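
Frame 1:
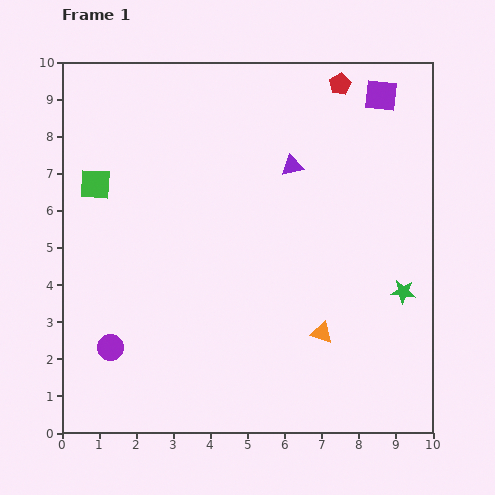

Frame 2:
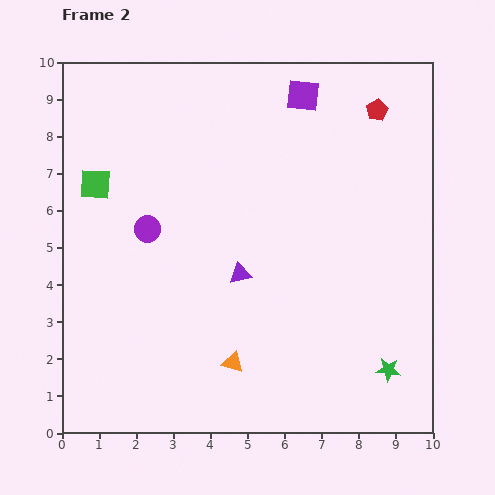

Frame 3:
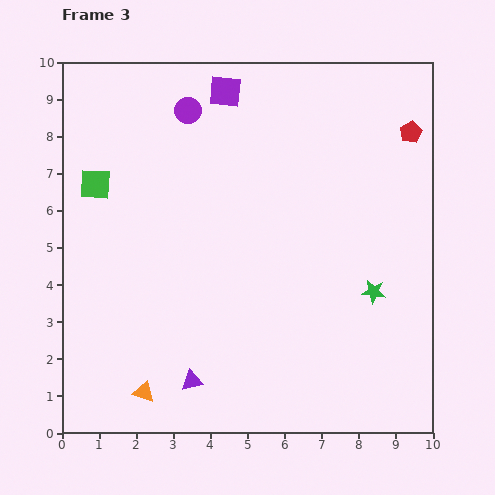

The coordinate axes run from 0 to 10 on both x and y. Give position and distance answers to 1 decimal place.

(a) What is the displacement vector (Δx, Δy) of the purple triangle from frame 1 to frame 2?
(-1.4, -2.9)

The purple triangle was at (6.2, 7.2) in frame 1 and (4.8, 4.3) in frame 2.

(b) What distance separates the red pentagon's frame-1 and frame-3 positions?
2.3

The red pentagon moved from (7.5, 9.4) to (9.4, 8.1), a distance of √(1.9² + 1.3²) ≈ 2.3.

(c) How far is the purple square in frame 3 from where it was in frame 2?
2.1

The purple square moved from (6.5, 9.1) to (4.4, 9.2), a distance of √(2.1² + 0.1²) ≈ 2.1.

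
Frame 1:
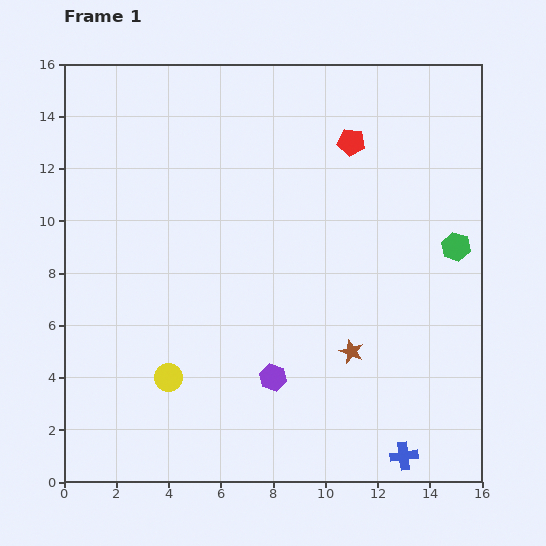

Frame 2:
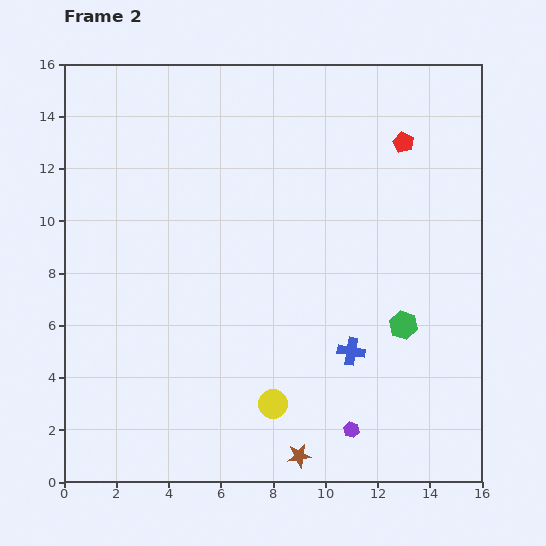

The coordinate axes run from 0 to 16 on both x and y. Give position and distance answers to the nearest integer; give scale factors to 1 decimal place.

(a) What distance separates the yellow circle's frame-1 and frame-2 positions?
4

The yellow circle moved from (4, 4) to (8, 3), a distance of √(4² + 1²) ≈ 4.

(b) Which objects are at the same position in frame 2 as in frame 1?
none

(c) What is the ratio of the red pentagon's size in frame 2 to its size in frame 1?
0.7×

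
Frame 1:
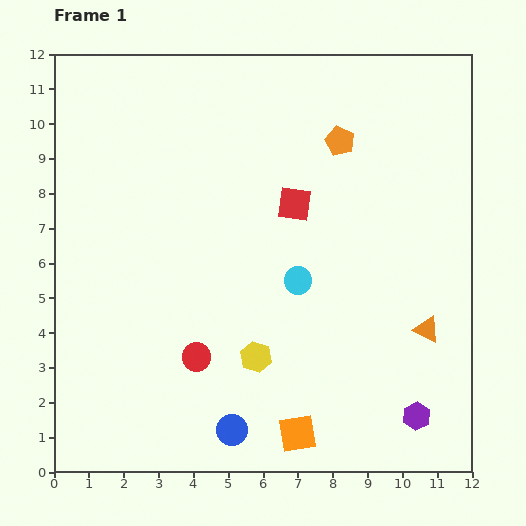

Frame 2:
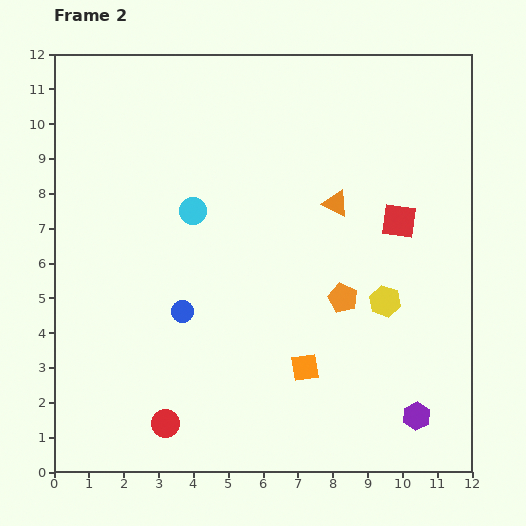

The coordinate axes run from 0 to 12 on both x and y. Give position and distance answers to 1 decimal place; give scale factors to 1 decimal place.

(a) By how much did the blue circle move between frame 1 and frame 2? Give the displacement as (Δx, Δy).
(-1.4, 3.4)

The blue circle was at (5.1, 1.2) in frame 1 and (3.7, 4.6) in frame 2.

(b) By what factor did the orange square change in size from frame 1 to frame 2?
0.7×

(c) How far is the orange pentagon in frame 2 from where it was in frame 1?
4.5

The orange pentagon moved from (8.2, 9.5) to (8.3, 5.0), a distance of √(0.1² + 4.5²) ≈ 4.5.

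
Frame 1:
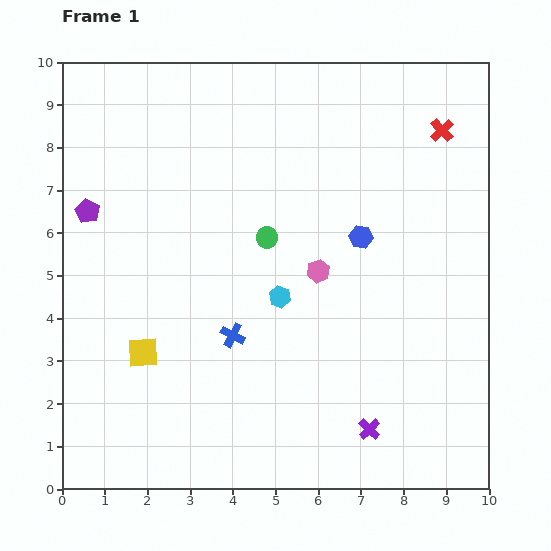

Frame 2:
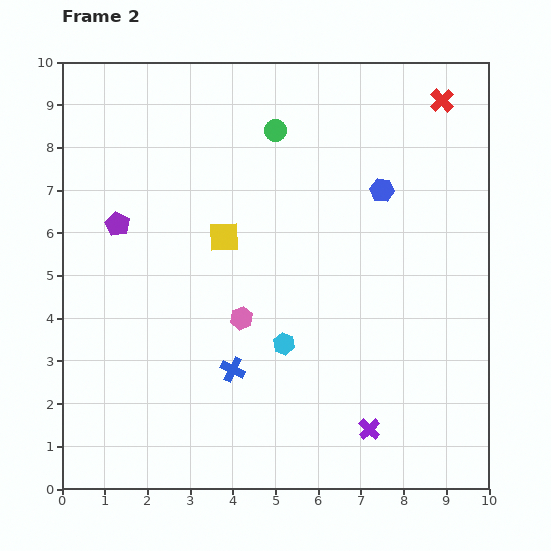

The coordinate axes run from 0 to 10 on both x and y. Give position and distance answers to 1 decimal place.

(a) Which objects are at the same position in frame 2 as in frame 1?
the purple cross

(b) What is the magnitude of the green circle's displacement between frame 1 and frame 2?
2.5

The green circle moved from (4.8, 5.9) to (5.0, 8.4), a distance of √(0.2² + 2.5²) ≈ 2.5.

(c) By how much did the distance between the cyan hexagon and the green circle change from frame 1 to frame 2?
+3.6

Distance in frame 1: 1.4. Distance in frame 2: 5.0.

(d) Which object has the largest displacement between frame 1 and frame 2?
the yellow square

(moved 3.3; next 2.5)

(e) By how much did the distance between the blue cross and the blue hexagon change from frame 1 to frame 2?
+1.7

Distance in frame 1: 3.8. Distance in frame 2: 5.5.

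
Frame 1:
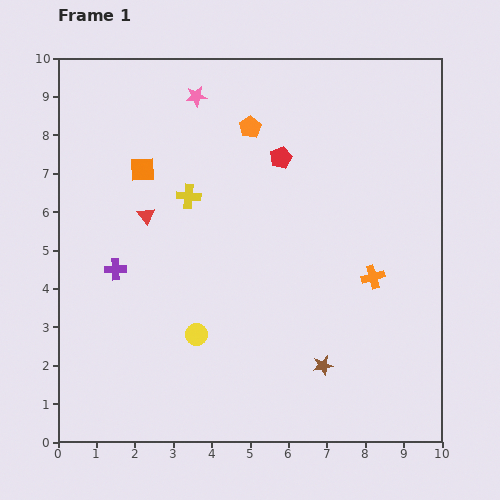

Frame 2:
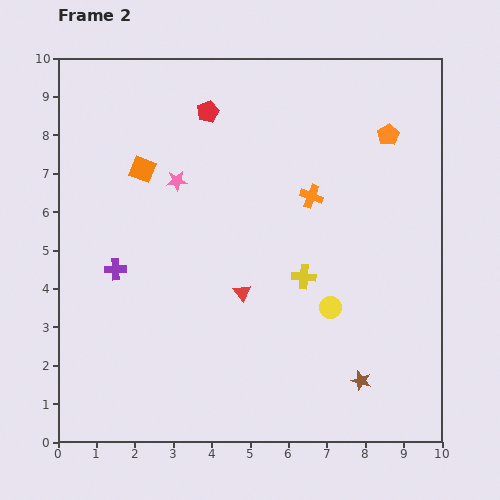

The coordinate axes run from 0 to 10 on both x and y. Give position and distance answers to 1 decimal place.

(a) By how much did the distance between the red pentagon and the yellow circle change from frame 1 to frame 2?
+0.9

Distance in frame 1: 5.1. Distance in frame 2: 6.0.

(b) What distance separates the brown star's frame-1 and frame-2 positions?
1.1

The brown star moved from (6.9, 2.0) to (7.9, 1.6), a distance of √(1.0² + 0.4²) ≈ 1.1.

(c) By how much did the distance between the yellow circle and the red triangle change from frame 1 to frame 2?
-1.1

Distance in frame 1: 3.4. Distance in frame 2: 2.3.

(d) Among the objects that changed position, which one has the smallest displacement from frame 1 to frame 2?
the brown star

(moved 1.1)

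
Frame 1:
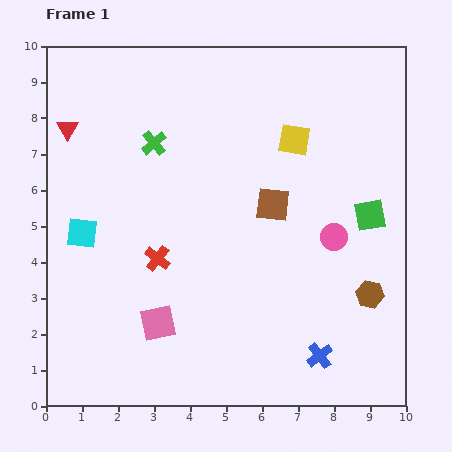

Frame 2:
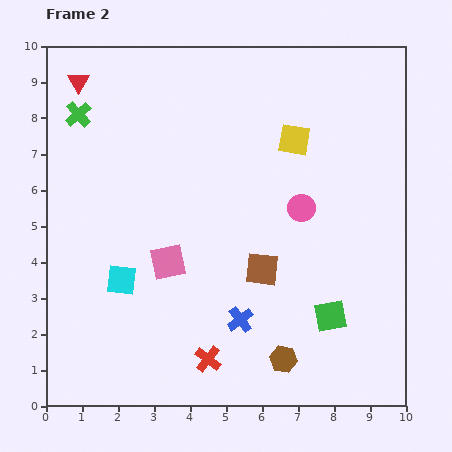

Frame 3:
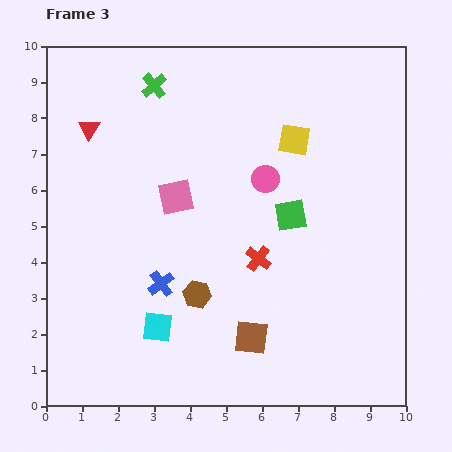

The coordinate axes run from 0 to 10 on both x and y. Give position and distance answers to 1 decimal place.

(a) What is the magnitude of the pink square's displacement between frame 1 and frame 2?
1.7

The pink square moved from (3.1, 2.3) to (3.4, 4.0), a distance of √(0.3² + 1.7²) ≈ 1.7.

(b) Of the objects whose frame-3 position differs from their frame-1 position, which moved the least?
the red triangle

(moved 0.6)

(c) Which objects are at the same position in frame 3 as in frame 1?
the yellow square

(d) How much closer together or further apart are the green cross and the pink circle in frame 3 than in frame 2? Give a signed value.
-2.7

Distance in frame 2: 6.7. Distance in frame 3: 4.0.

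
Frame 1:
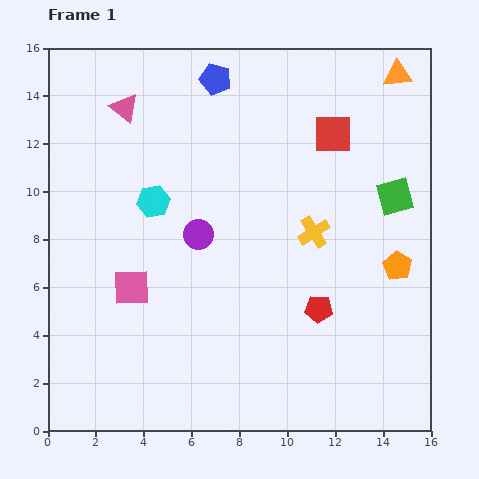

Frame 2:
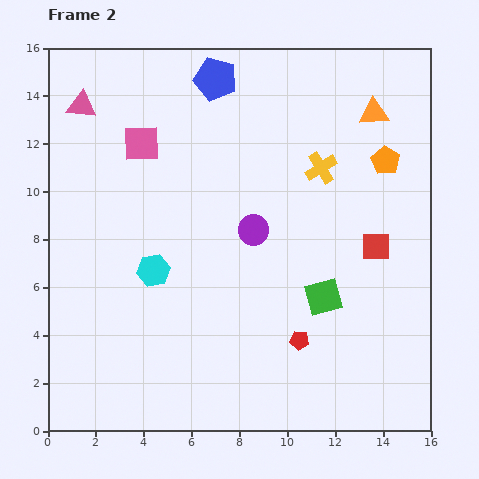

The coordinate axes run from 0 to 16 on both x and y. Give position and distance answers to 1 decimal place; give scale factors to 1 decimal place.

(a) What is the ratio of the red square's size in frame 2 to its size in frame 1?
0.7×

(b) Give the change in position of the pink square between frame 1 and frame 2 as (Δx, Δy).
(0.4, 6.0)

The pink square was at (3.5, 6.0) in frame 1 and (3.9, 12.0) in frame 2.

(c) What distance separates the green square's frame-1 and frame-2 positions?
5.2

The green square moved from (14.5, 9.8) to (11.5, 5.6), a distance of √(3.0² + 4.2²) ≈ 5.2.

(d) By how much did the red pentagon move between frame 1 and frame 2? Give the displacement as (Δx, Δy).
(-0.8, -1.3)

The red pentagon was at (11.3, 5.1) in frame 1 and (10.5, 3.8) in frame 2.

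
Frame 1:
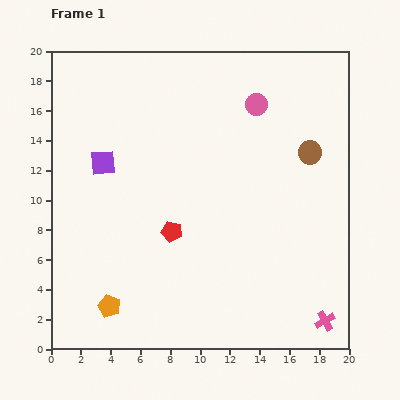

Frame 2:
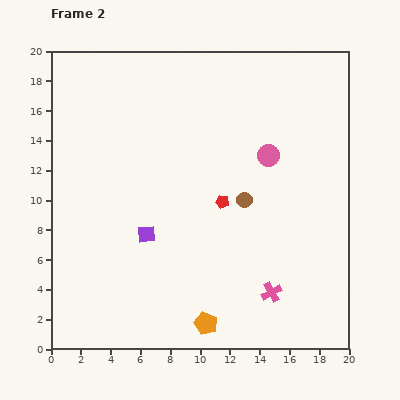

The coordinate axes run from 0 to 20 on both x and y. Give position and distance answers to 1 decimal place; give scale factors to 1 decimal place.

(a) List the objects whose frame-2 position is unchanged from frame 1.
none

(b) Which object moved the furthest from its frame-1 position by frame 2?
the orange pentagon

(moved 6.6; next 5.6)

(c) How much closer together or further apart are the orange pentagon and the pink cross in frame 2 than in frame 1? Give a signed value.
-9.6

Distance in frame 1: 14.5. Distance in frame 2: 4.9.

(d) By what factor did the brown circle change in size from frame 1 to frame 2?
0.7×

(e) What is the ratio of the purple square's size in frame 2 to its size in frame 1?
0.7×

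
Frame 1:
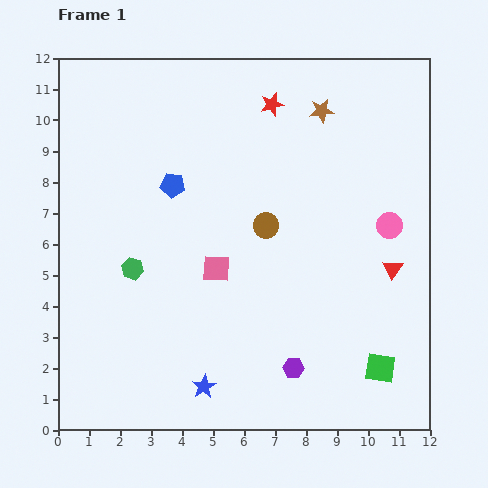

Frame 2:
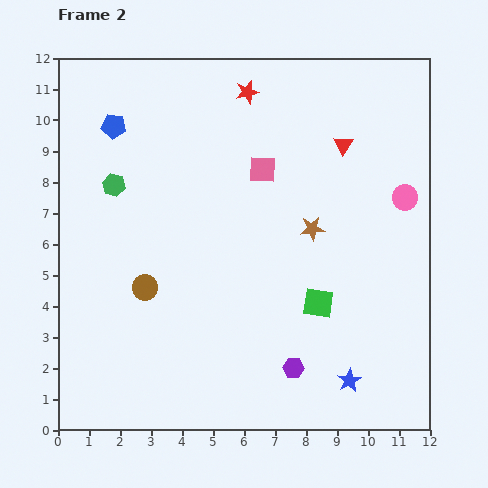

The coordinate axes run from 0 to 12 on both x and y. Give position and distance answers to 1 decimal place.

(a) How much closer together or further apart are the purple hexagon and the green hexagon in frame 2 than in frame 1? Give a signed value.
+2.2

Distance in frame 1: 6.1. Distance in frame 2: 8.3.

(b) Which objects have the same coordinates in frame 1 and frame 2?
the purple hexagon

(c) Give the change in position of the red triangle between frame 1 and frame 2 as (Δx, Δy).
(-1.6, 4.0)

The red triangle was at (10.8, 5.2) in frame 1 and (9.2, 9.2) in frame 2.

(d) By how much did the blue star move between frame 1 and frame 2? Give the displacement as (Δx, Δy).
(4.7, 0.2)

The blue star was at (4.7, 1.4) in frame 1 and (9.4, 1.6) in frame 2.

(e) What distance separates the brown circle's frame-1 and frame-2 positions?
4.4

The brown circle moved from (6.7, 6.6) to (2.8, 4.6), a distance of √(3.9² + 2.0²) ≈ 4.4.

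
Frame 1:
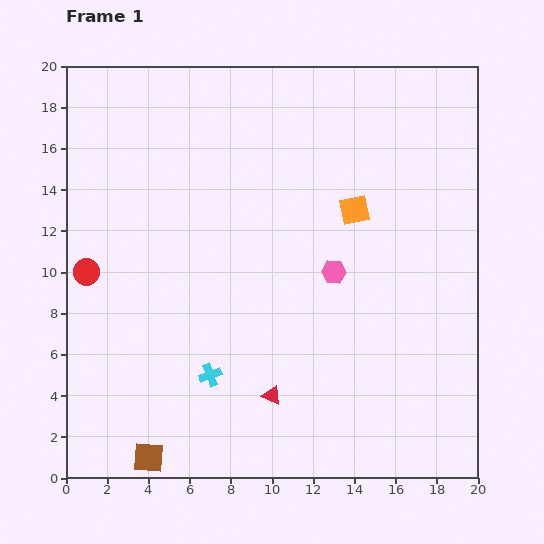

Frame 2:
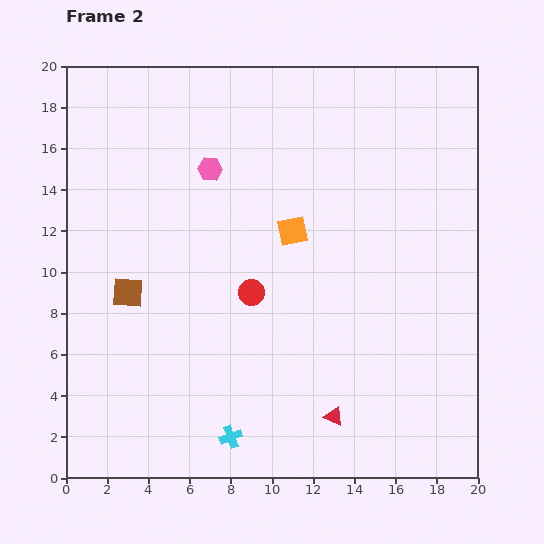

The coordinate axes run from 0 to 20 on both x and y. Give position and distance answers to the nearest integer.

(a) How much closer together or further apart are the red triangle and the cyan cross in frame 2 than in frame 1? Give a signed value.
+2

Distance in frame 1: 3. Distance in frame 2: 5.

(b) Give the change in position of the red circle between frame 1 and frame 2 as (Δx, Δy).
(8, -1)

The red circle was at (1, 10) in frame 1 and (9, 9) in frame 2.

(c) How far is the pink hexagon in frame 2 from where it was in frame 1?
8

The pink hexagon moved from (13, 10) to (7, 15), a distance of √(6² + 5²) ≈ 8.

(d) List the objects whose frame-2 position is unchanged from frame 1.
none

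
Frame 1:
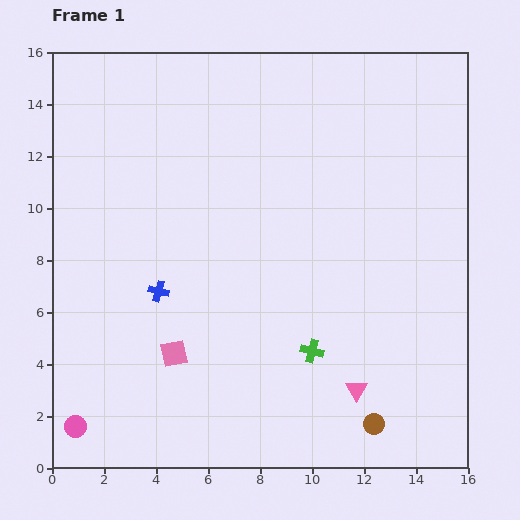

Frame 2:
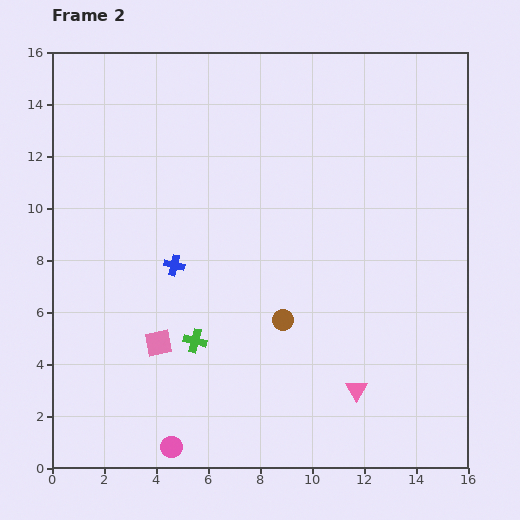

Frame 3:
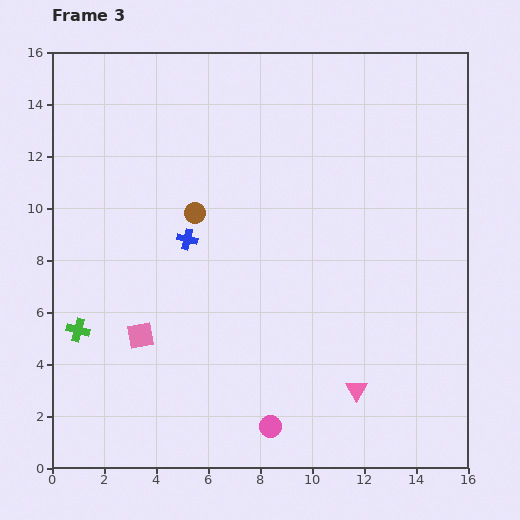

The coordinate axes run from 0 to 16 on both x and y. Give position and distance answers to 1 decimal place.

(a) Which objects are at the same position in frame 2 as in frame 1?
the pink triangle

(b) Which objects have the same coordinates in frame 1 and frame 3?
the pink triangle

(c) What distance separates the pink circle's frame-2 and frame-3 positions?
3.9

The pink circle moved from (4.6, 0.8) to (8.4, 1.6), a distance of √(3.8² + 0.8²) ≈ 3.9.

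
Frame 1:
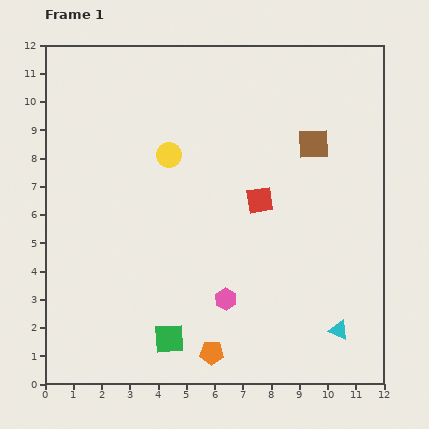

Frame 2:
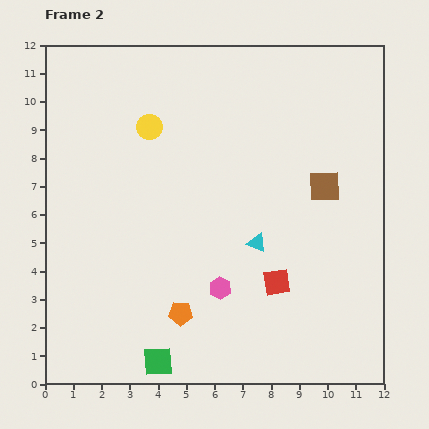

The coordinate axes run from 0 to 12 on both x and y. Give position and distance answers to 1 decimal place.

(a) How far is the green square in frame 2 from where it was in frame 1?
0.9

The green square moved from (4.4, 1.6) to (4.0, 0.8), a distance of √(0.4² + 0.8²) ≈ 0.9.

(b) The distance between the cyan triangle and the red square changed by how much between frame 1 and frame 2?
-3.8

Distance in frame 1: 5.4. Distance in frame 2: 1.6.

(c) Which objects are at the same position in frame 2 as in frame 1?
none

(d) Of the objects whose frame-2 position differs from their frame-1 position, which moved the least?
the pink hexagon

(moved 0.4)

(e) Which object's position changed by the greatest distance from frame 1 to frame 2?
the cyan triangle

(moved 4.2; next 3.0)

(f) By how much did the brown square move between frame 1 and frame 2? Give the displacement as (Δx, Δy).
(0.4, -1.5)

The brown square was at (9.5, 8.5) in frame 1 and (9.9, 7.0) in frame 2.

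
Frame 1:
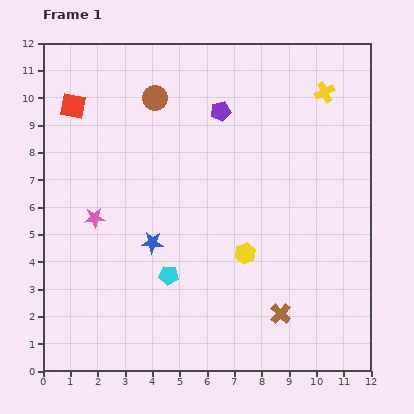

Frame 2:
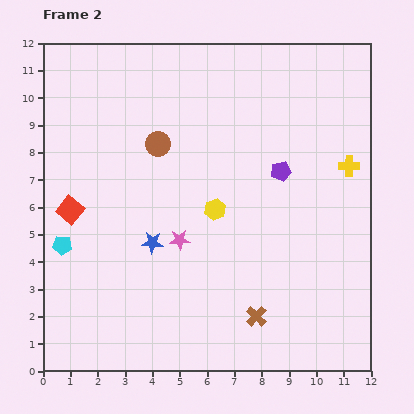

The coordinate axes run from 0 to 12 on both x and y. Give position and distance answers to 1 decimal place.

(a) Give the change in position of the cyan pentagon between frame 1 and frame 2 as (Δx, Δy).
(-3.9, 1.1)

The cyan pentagon was at (4.6, 3.5) in frame 1 and (0.7, 4.6) in frame 2.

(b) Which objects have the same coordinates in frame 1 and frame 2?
the blue star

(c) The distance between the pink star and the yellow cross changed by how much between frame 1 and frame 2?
-2.8

Distance in frame 1: 9.6. Distance in frame 2: 6.8.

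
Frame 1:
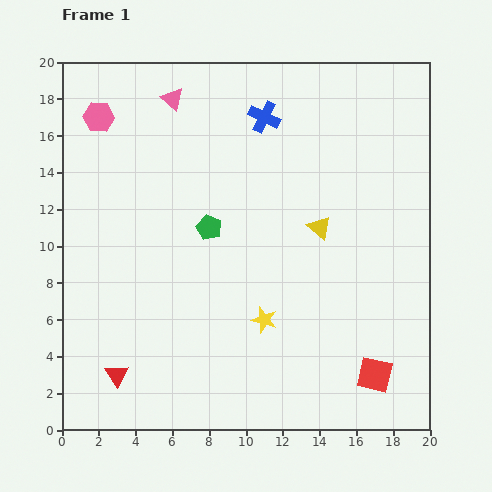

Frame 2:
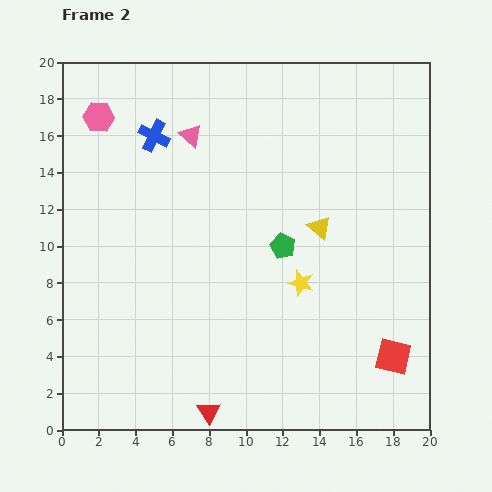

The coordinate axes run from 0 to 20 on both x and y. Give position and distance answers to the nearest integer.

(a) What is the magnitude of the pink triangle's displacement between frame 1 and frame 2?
2

The pink triangle moved from (6, 18) to (7, 16), a distance of √(1² + 2²) ≈ 2.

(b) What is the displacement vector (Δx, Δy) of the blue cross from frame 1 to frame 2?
(-6, -1)

The blue cross was at (11, 17) in frame 1 and (5, 16) in frame 2.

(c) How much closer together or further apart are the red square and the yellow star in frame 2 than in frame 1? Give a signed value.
-1

Distance in frame 1: 7. Distance in frame 2: 6.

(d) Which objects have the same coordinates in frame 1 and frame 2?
the yellow triangle, the pink hexagon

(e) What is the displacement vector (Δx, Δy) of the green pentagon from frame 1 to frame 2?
(4, -1)

The green pentagon was at (8, 11) in frame 1 and (12, 10) in frame 2.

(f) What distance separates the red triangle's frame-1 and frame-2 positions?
5

The red triangle moved from (3, 3) to (8, 1), a distance of √(5² + 2²) ≈ 5.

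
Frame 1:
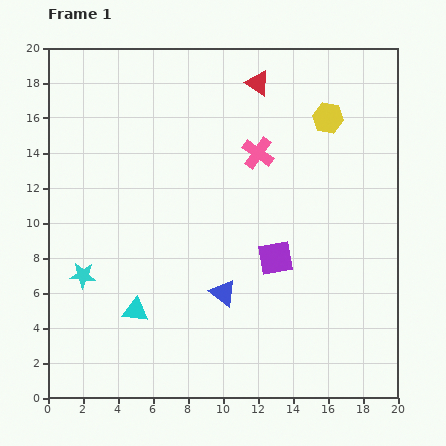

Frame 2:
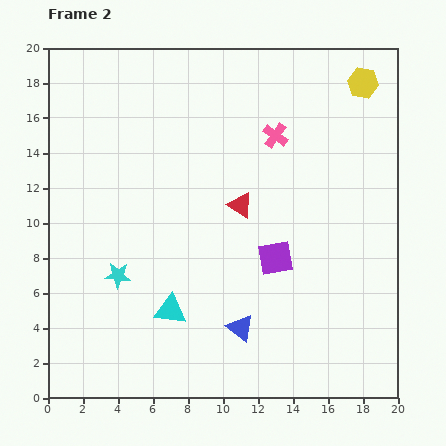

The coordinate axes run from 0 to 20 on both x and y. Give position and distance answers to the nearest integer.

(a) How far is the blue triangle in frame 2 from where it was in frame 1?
2

The blue triangle moved from (10, 6) to (11, 4), a distance of √(1² + 2²) ≈ 2.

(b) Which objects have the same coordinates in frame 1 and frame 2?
the purple square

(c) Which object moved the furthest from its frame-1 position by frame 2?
the red triangle

(moved 7; next 3)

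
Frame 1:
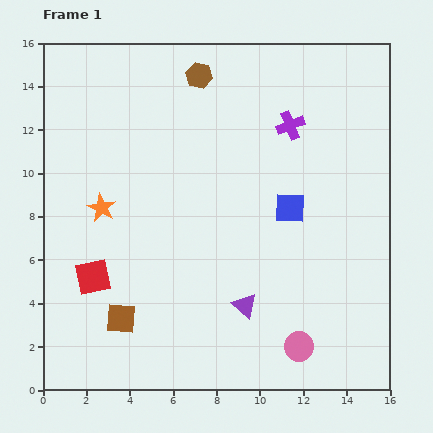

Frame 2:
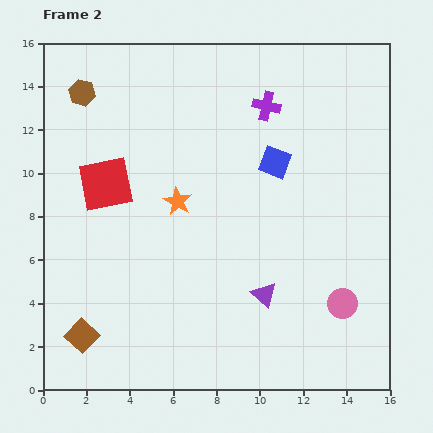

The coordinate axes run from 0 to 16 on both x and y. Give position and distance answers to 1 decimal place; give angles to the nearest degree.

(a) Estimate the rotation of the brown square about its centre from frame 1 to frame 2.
39° clockwise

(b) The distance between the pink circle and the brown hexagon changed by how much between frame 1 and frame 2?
+2.1

Distance in frame 1: 13.3. Distance in frame 2: 15.4.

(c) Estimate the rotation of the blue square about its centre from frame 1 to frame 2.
19° clockwise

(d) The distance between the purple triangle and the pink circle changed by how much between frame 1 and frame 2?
+0.5

Distance in frame 1: 3.1. Distance in frame 2: 3.6.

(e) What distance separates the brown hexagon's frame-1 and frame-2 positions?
5.5

The brown hexagon moved from (7.2, 14.5) to (1.8, 13.7), a distance of √(5.4² + 0.8²) ≈ 5.5.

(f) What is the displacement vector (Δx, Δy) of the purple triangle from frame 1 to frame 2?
(0.9, 0.5)

The purple triangle was at (9.3, 3.9) in frame 1 and (10.2, 4.4) in frame 2.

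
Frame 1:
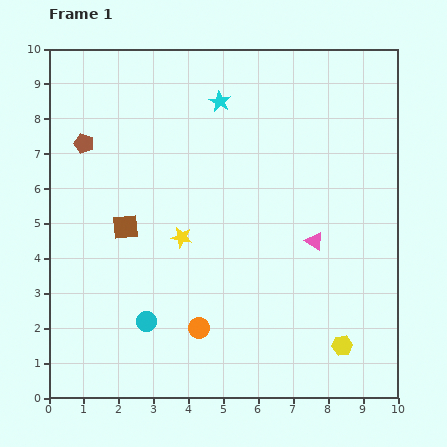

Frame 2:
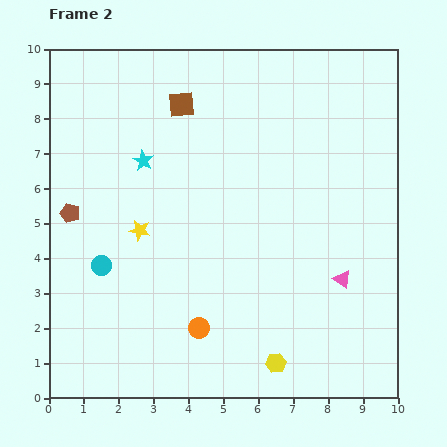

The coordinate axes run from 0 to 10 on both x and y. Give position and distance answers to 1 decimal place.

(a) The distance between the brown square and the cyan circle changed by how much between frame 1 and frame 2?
+2.3

Distance in frame 1: 2.8. Distance in frame 2: 5.1.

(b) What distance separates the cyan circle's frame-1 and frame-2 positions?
2.1

The cyan circle moved from (2.8, 2.2) to (1.5, 3.8), a distance of √(1.3² + 1.6²) ≈ 2.1.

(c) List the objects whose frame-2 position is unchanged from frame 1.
the orange circle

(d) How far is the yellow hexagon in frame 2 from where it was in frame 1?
2.0

The yellow hexagon moved from (8.4, 1.5) to (6.5, 1.0), a distance of √(1.9² + 0.5²) ≈ 2.0.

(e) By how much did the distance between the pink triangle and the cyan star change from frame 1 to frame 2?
+1.8

Distance in frame 1: 4.8. Distance in frame 2: 6.6.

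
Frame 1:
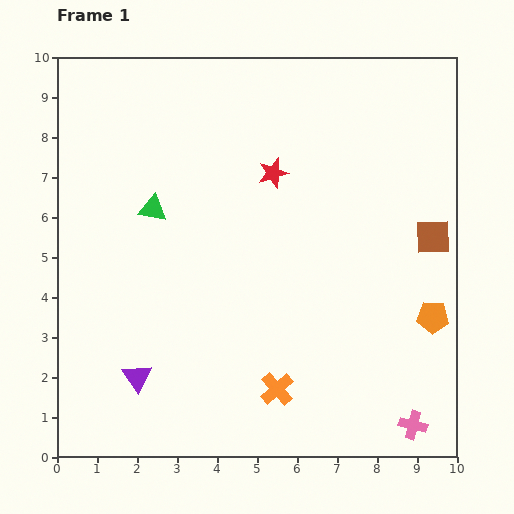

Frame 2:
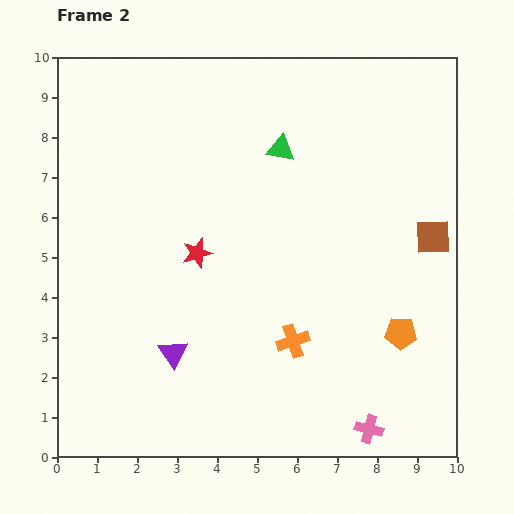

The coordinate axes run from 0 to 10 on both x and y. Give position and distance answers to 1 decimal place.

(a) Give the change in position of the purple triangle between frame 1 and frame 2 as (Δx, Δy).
(0.9, 0.6)

The purple triangle was at (2.0, 2.0) in frame 1 and (2.9, 2.6) in frame 2.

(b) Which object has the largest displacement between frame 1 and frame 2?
the green triangle

(moved 3.5; next 2.8)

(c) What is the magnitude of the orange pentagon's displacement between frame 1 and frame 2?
0.9

The orange pentagon moved from (9.4, 3.5) to (8.6, 3.1), a distance of √(0.8² + 0.4²) ≈ 0.9.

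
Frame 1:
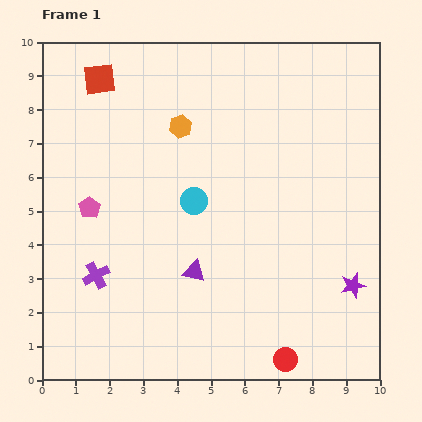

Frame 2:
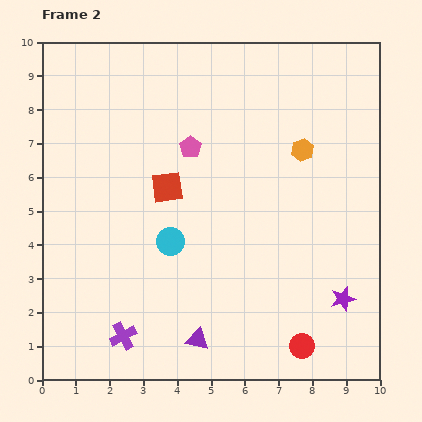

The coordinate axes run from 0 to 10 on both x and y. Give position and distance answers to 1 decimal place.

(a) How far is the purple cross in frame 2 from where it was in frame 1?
2.0

The purple cross moved from (1.6, 3.1) to (2.4, 1.3), a distance of √(0.8² + 1.8²) ≈ 2.0.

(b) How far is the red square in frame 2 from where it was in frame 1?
3.8

The red square moved from (1.7, 8.9) to (3.7, 5.7), a distance of √(2.0² + 3.2²) ≈ 3.8.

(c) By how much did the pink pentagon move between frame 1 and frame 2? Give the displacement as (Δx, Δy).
(3.0, 1.8)

The pink pentagon was at (1.4, 5.1) in frame 1 and (4.4, 6.9) in frame 2.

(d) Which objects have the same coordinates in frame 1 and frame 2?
none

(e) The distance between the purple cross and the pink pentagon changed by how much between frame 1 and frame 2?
+3.9

Distance in frame 1: 2.0. Distance in frame 2: 5.9.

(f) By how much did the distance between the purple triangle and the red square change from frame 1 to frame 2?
-1.8

Distance in frame 1: 6.4. Distance in frame 2: 4.6.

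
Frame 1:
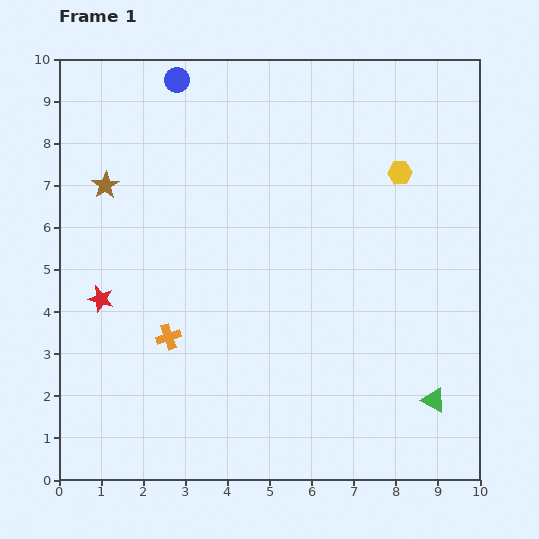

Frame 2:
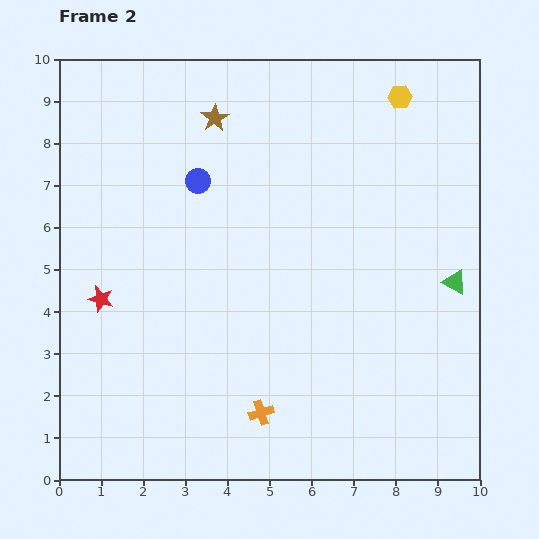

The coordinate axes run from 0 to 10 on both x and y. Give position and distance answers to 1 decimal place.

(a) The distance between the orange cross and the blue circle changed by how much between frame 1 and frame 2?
-0.4

Distance in frame 1: 6.1. Distance in frame 2: 5.7.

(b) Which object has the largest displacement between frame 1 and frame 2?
the brown star

(moved 3.1; next 2.8)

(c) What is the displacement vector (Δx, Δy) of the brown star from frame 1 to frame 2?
(2.6, 1.6)

The brown star was at (1.1, 7.0) in frame 1 and (3.7, 8.6) in frame 2.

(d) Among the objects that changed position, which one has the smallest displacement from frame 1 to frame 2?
the yellow hexagon

(moved 1.8)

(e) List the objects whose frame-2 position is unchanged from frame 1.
the red star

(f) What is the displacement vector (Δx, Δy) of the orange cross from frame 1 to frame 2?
(2.2, -1.8)

The orange cross was at (2.6, 3.4) in frame 1 and (4.8, 1.6) in frame 2.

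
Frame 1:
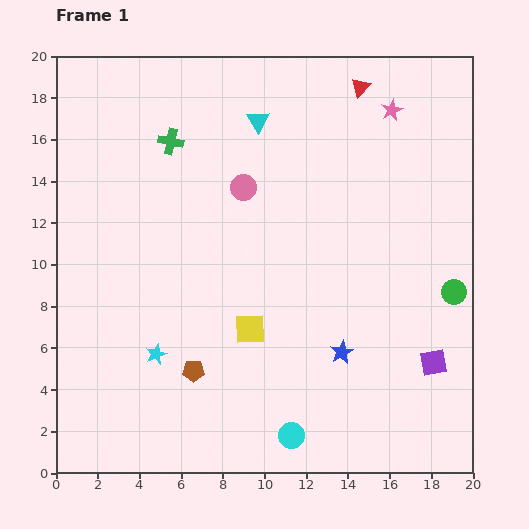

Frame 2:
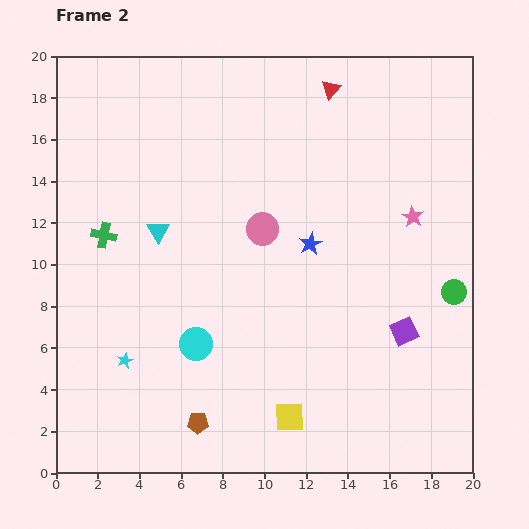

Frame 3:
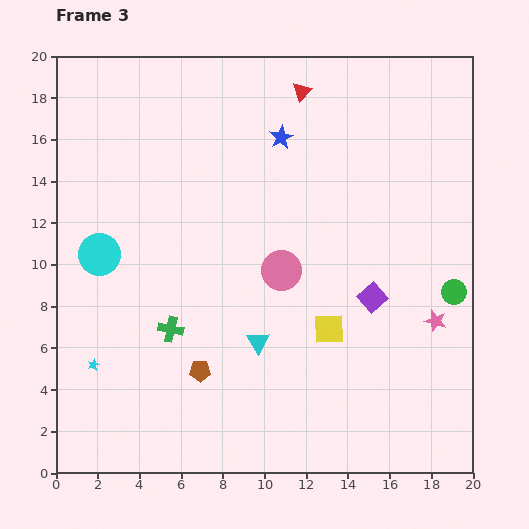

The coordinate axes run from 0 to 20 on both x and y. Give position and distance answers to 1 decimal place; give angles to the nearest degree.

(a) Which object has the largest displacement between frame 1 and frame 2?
the cyan triangle

(moved 7.2; next 6.4)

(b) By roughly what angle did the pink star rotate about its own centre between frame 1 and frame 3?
30° counter-clockwise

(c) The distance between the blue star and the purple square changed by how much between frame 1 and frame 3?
+4.5

Distance in frame 1: 4.4. Distance in frame 3: 8.9.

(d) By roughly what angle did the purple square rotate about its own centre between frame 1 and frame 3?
31° counter-clockwise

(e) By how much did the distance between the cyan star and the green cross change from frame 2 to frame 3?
-2.0

Distance in frame 2: 6.1. Distance in frame 3: 4.1.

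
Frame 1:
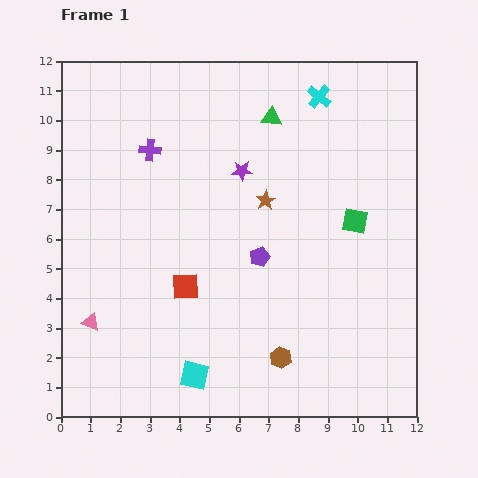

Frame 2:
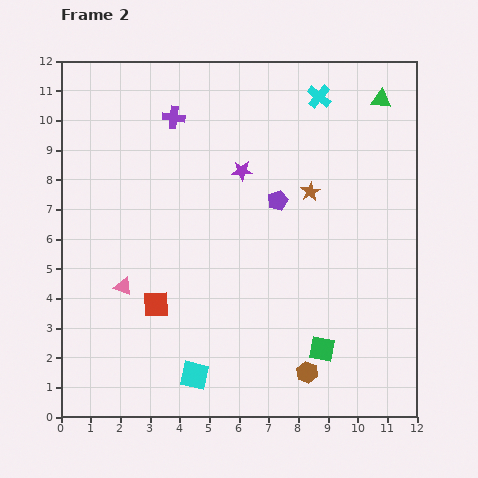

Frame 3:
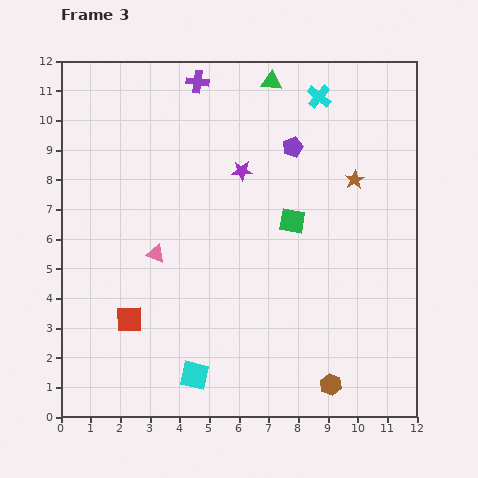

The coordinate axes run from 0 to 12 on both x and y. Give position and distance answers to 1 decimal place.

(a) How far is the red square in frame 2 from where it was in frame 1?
1.2

The red square moved from (4.2, 4.4) to (3.2, 3.8), a distance of √(1.0² + 0.6²) ≈ 1.2.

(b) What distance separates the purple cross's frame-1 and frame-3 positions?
2.8

The purple cross moved from (3.0, 9.0) to (4.6, 11.3), a distance of √(1.6² + 2.3²) ≈ 2.8.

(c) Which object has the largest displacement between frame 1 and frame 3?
the purple pentagon

(moved 3.9; next 3.2)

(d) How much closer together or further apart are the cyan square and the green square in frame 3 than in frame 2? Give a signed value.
+1.8

Distance in frame 2: 4.4. Distance in frame 3: 6.2.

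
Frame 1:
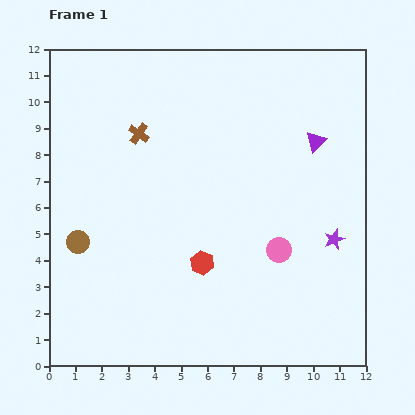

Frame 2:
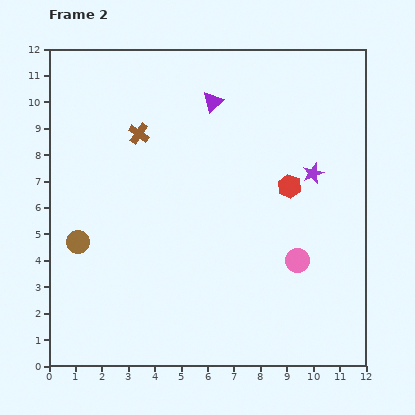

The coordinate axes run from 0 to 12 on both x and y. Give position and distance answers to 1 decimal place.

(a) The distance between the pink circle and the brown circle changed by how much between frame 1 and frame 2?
+0.7

Distance in frame 1: 7.6. Distance in frame 2: 8.3.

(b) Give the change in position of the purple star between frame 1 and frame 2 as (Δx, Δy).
(-0.8, 2.5)

The purple star was at (10.8, 4.8) in frame 1 and (10.0, 7.3) in frame 2.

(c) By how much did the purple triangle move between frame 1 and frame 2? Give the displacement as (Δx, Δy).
(-3.9, 1.5)

The purple triangle was at (10.1, 8.5) in frame 1 and (6.2, 10.0) in frame 2.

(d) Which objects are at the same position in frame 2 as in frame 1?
the brown circle, the brown cross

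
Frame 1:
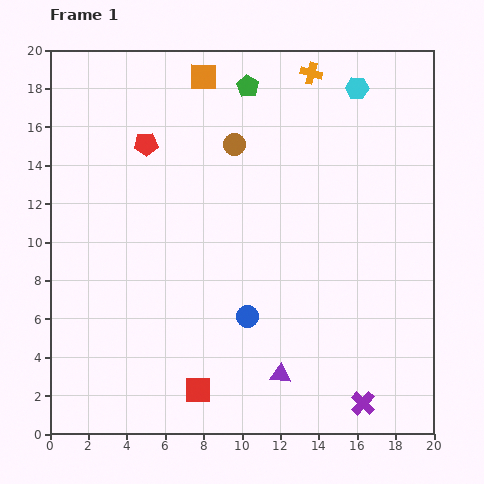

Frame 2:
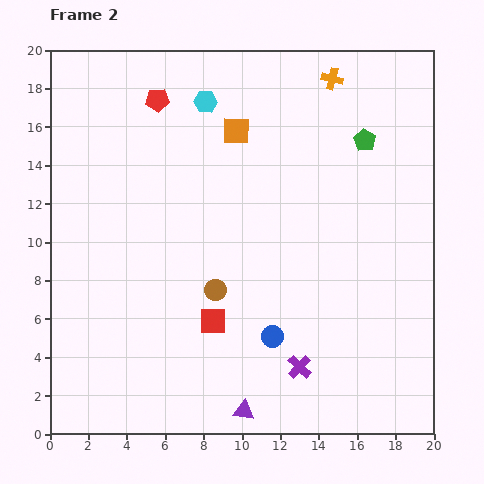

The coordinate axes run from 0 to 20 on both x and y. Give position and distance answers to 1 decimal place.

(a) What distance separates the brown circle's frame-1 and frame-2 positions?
7.7

The brown circle moved from (9.6, 15.1) to (8.6, 7.5), a distance of √(1.0² + 7.6²) ≈ 7.7.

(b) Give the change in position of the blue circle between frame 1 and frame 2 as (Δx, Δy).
(1.3, -1.0)

The blue circle was at (10.3, 6.1) in frame 1 and (11.6, 5.1) in frame 2.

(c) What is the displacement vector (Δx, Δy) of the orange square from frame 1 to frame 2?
(1.7, -2.8)

The orange square was at (8.0, 18.6) in frame 1 and (9.7, 15.8) in frame 2.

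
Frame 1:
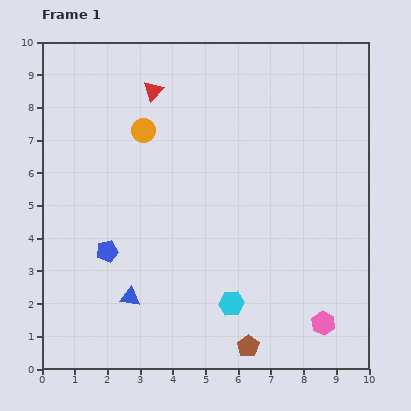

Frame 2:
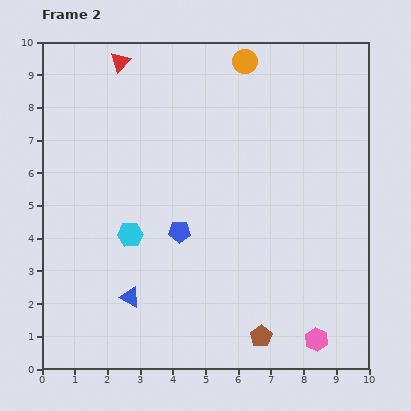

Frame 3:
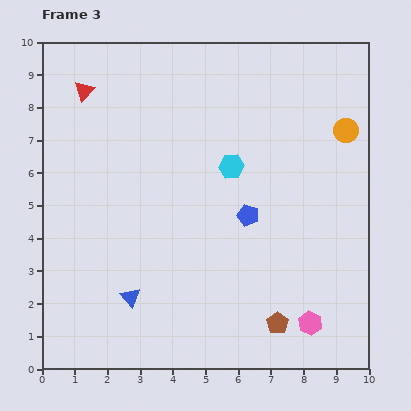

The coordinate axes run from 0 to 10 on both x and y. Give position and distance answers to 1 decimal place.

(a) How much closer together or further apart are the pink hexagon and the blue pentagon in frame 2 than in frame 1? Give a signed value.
-1.7

Distance in frame 1: 7.0. Distance in frame 2: 5.3.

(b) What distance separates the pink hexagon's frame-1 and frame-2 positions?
0.5

The pink hexagon moved from (8.6, 1.4) to (8.4, 0.9), a distance of √(0.2² + 0.5²) ≈ 0.5.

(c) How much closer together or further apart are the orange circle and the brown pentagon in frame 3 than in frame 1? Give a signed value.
-1.0

Distance in frame 1: 7.3. Distance in frame 3: 6.3.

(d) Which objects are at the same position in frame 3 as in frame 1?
the blue triangle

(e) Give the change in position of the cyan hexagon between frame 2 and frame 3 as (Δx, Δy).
(3.1, 2.1)

The cyan hexagon was at (2.7, 4.1) in frame 2 and (5.8, 6.2) in frame 3.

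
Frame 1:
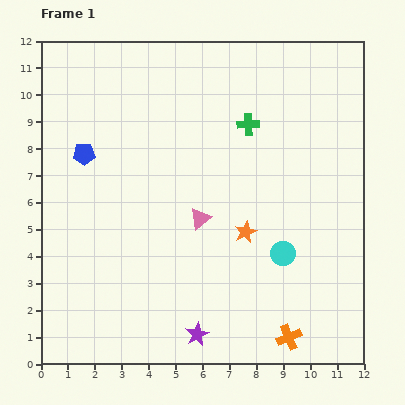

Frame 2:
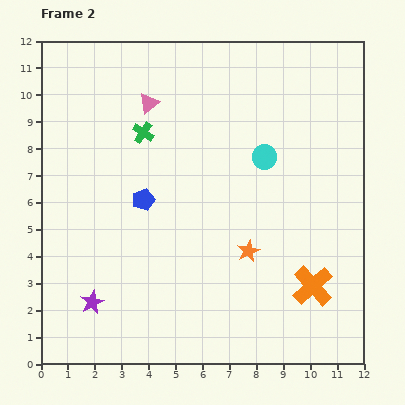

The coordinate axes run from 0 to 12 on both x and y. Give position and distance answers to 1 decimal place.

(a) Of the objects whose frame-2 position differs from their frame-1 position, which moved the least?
the orange star

(moved 0.7)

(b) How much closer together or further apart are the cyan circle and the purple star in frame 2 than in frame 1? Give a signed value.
+4.0

Distance in frame 1: 4.4. Distance in frame 2: 8.4.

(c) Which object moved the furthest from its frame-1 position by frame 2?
the pink triangle

(moved 4.7; next 4.1)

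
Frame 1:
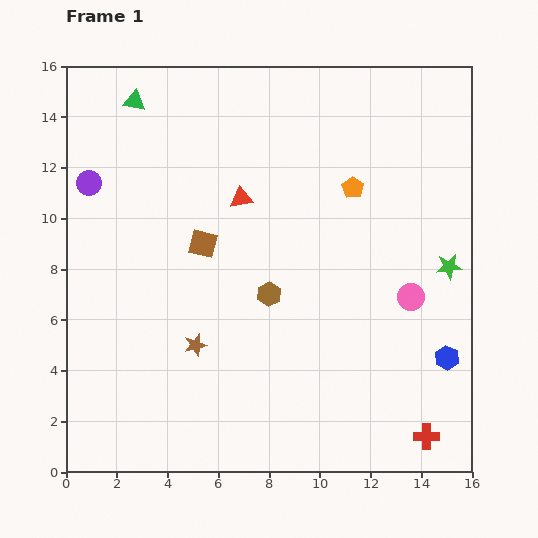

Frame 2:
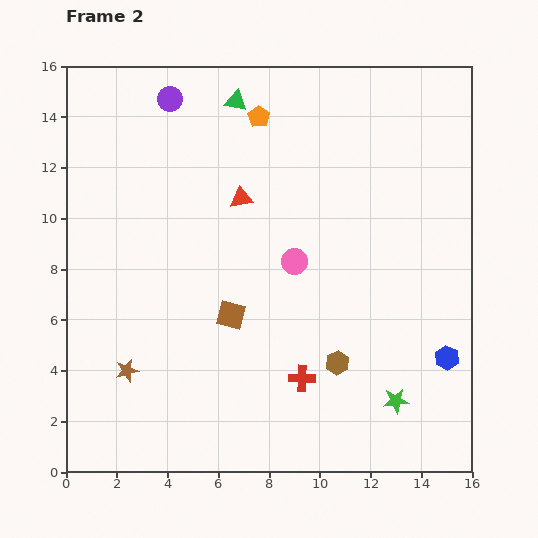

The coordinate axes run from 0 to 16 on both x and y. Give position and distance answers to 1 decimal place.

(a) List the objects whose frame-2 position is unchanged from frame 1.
the blue hexagon, the red triangle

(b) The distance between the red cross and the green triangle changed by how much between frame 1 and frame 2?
-6.3

Distance in frame 1: 17.5. Distance in frame 2: 11.2.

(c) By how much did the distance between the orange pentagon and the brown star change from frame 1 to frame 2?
+2.5

Distance in frame 1: 8.8. Distance in frame 2: 11.3.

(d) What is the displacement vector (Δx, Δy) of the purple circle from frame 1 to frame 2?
(3.2, 3.3)

The purple circle was at (0.9, 11.4) in frame 1 and (4.1, 14.7) in frame 2.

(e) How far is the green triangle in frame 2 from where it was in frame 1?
4.0

The green triangle moved from (2.7, 14.6) to (6.7, 14.6), a distance of √(4.0² + 0.0²) ≈ 4.0.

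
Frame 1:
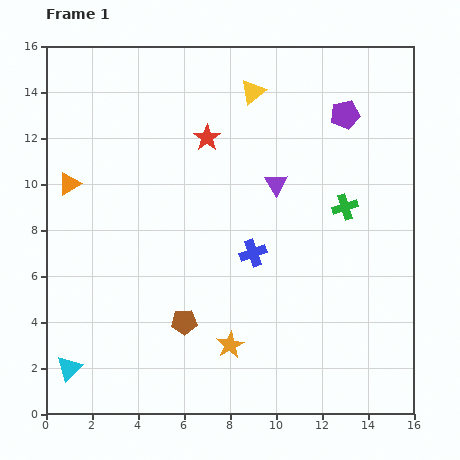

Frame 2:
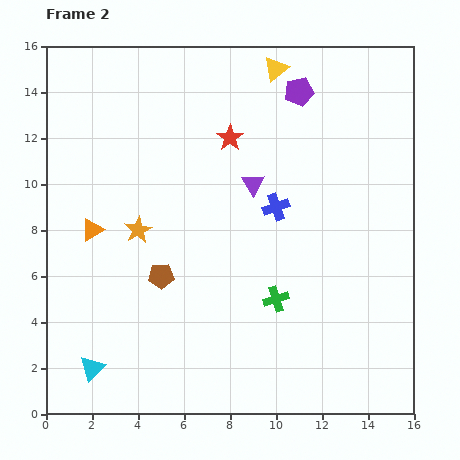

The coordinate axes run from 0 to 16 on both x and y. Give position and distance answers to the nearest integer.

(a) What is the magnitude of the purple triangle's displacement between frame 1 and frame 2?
1

The purple triangle moved from (10, 10) to (9, 10), a distance of √(1² + 0²) ≈ 1.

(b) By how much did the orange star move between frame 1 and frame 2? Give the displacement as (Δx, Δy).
(-4, 5)

The orange star was at (8, 3) in frame 1 and (4, 8) in frame 2.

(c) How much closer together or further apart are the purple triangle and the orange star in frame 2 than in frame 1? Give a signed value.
-2

Distance in frame 1: 7. Distance in frame 2: 5.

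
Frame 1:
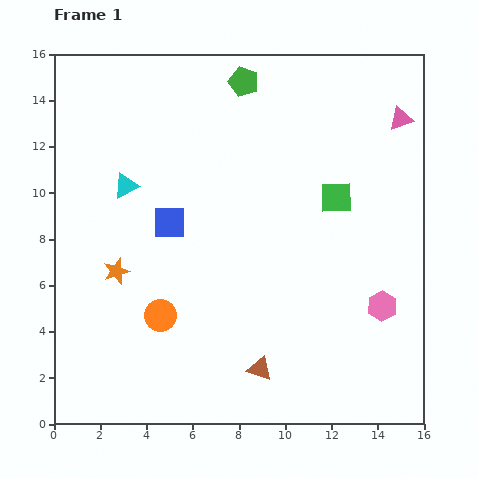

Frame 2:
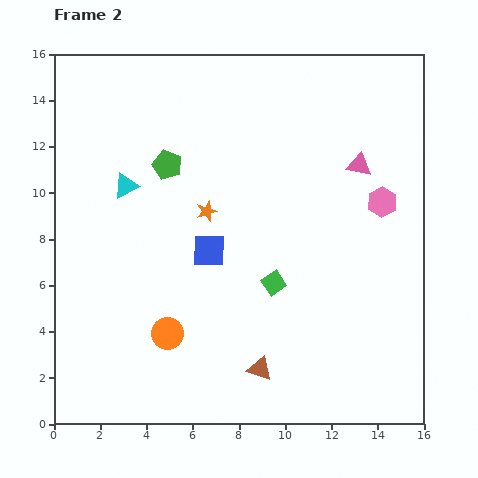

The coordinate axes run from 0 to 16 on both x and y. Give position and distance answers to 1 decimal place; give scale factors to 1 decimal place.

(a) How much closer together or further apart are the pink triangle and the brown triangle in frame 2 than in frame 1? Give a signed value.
-2.6

Distance in frame 1: 12.4. Distance in frame 2: 9.8.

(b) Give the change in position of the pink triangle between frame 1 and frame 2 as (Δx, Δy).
(-1.8, -2.0)

The pink triangle was at (15.0, 13.2) in frame 1 and (13.2, 11.2) in frame 2.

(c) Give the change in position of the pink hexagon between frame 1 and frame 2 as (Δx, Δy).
(0.0, 4.5)

The pink hexagon was at (14.2, 5.1) in frame 1 and (14.2, 9.6) in frame 2.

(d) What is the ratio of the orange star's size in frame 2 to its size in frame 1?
0.8×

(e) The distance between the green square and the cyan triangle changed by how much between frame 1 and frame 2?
-1.4

Distance in frame 1: 9.1. Distance in frame 2: 7.7.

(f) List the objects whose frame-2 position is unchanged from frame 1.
the cyan triangle, the brown triangle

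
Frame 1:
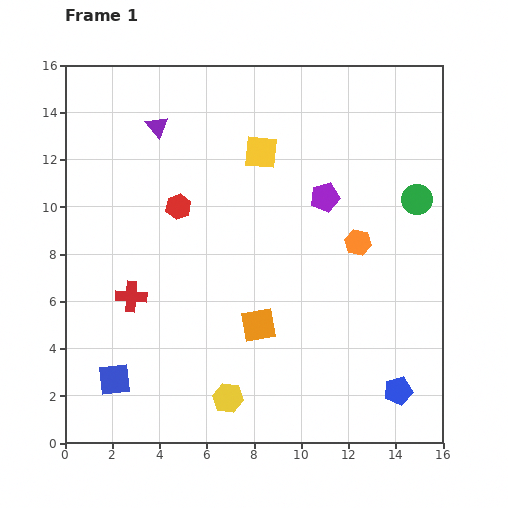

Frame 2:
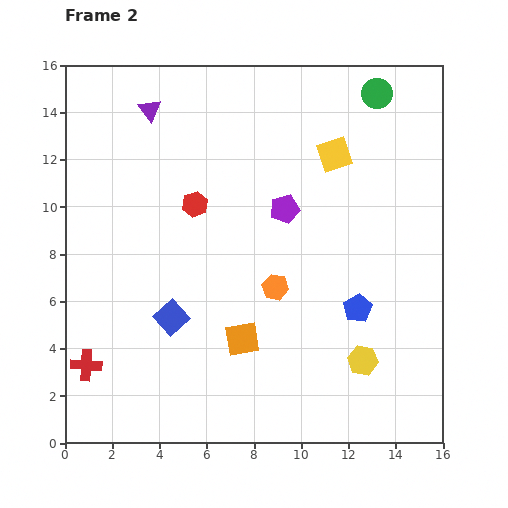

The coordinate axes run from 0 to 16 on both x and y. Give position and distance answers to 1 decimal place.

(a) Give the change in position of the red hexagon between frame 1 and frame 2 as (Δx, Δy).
(0.7, 0.1)

The red hexagon was at (4.8, 10.0) in frame 1 and (5.5, 10.1) in frame 2.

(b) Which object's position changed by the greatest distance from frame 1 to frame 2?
the yellow hexagon

(moved 5.9; next 4.8)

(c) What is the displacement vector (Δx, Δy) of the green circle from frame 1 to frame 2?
(-1.7, 4.5)

The green circle was at (14.9, 10.3) in frame 1 and (13.2, 14.8) in frame 2.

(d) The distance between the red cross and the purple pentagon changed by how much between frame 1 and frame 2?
+1.5

Distance in frame 1: 9.2. Distance in frame 2: 10.7.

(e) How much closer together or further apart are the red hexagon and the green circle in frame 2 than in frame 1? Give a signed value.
-1.1

Distance in frame 1: 10.1. Distance in frame 2: 9.0.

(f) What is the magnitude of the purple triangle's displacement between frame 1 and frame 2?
0.8

The purple triangle moved from (3.9, 13.4) to (3.6, 14.1), a distance of √(0.3² + 0.7²) ≈ 0.8.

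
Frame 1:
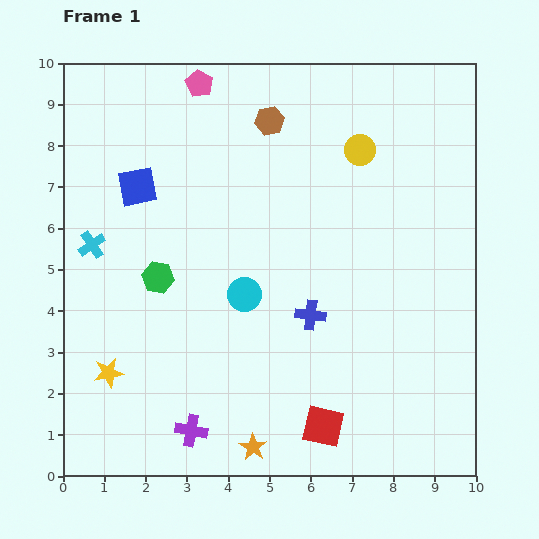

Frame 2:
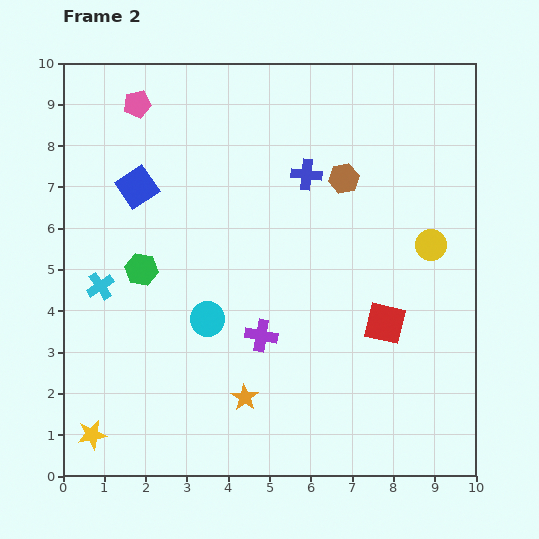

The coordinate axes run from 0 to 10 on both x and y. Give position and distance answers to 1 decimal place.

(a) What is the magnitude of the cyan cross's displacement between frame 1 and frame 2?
1.0

The cyan cross moved from (0.7, 5.6) to (0.9, 4.6), a distance of √(0.2² + 1.0²) ≈ 1.0.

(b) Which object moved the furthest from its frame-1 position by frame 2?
the blue cross

(moved 3.4; next 2.9)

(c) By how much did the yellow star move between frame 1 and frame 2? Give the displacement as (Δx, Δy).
(-0.4, -1.5)

The yellow star was at (1.1, 2.5) in frame 1 and (0.7, 1.0) in frame 2.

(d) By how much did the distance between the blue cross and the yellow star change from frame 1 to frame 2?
+3.1

Distance in frame 1: 5.1. Distance in frame 2: 8.2.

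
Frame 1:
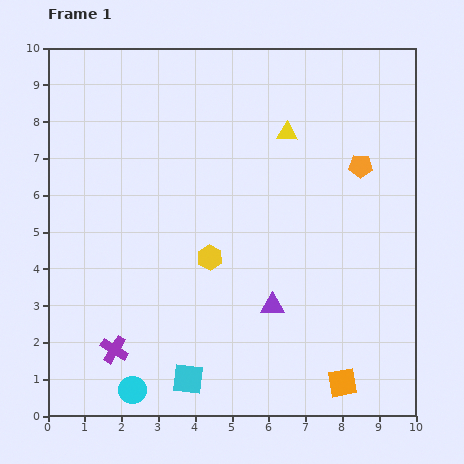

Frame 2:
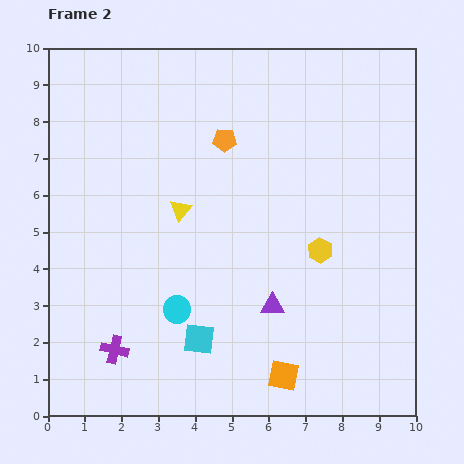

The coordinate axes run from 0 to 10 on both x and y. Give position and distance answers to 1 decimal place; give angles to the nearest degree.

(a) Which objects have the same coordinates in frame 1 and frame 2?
the purple cross, the purple triangle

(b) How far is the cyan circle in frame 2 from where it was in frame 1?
2.5

The cyan circle moved from (2.3, 0.7) to (3.5, 2.9), a distance of √(1.2² + 2.2²) ≈ 2.5.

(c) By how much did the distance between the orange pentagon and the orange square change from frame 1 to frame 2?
+0.7

Distance in frame 1: 5.9. Distance in frame 2: 6.6.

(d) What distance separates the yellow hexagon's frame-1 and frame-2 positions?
3.0

The yellow hexagon moved from (4.4, 4.3) to (7.4, 4.5), a distance of √(3.0² + 0.2²) ≈ 3.0.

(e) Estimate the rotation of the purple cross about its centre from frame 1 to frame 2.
18° counter-clockwise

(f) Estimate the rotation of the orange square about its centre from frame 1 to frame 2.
22° clockwise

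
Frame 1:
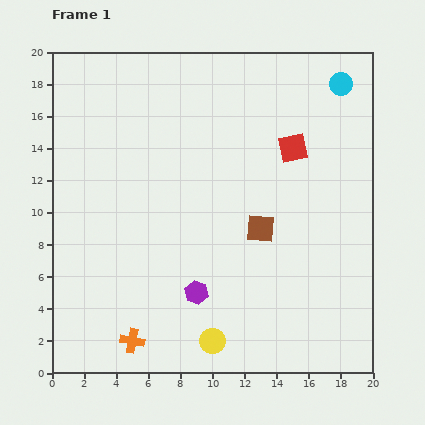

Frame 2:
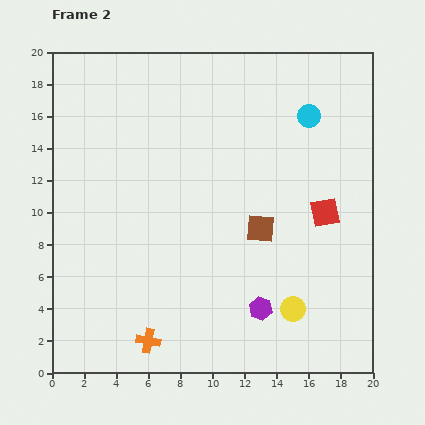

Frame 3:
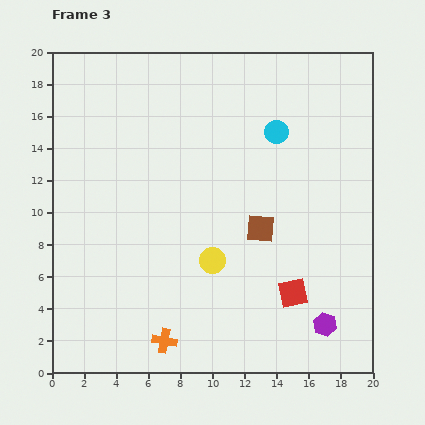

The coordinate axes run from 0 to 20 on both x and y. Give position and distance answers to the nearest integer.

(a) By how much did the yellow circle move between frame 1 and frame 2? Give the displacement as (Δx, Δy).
(5, 2)

The yellow circle was at (10, 2) in frame 1 and (15, 4) in frame 2.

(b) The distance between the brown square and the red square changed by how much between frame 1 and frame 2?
-1

Distance in frame 1: 5. Distance in frame 2: 4.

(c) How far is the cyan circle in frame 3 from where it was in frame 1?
5

The cyan circle moved from (18, 18) to (14, 15), a distance of √(4² + 3²) ≈ 5.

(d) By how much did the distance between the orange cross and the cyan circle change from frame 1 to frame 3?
-6

Distance in frame 1: 21. Distance in frame 3: 15.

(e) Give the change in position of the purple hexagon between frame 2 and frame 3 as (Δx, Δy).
(4, -1)

The purple hexagon was at (13, 4) in frame 2 and (17, 3) in frame 3.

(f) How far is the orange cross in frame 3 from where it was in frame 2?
1

The orange cross moved from (6, 2) to (7, 2), a distance of √(1² + 0²) ≈ 1.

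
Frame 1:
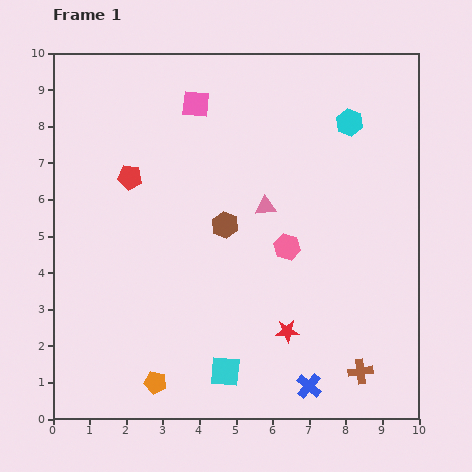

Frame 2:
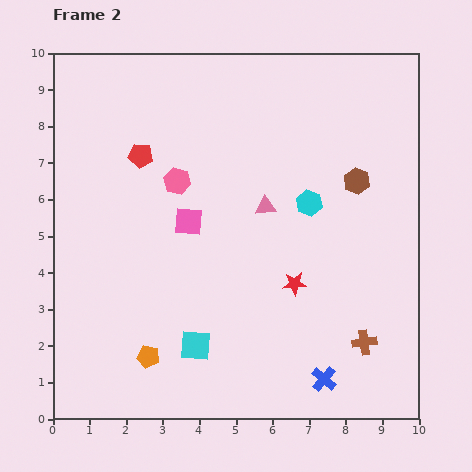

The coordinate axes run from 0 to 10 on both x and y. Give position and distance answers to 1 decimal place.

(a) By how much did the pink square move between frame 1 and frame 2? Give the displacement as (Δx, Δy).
(-0.2, -3.2)

The pink square was at (3.9, 8.6) in frame 1 and (3.7, 5.4) in frame 2.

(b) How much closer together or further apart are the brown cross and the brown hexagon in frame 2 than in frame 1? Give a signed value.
-1.0

Distance in frame 1: 5.4. Distance in frame 2: 4.4.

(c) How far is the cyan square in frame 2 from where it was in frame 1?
1.1

The cyan square moved from (4.7, 1.3) to (3.9, 2.0), a distance of √(0.8² + 0.7²) ≈ 1.1.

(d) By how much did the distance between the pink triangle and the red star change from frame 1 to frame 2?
-1.3

Distance in frame 1: 3.5. Distance in frame 2: 2.2.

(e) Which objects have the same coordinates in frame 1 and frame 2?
the pink triangle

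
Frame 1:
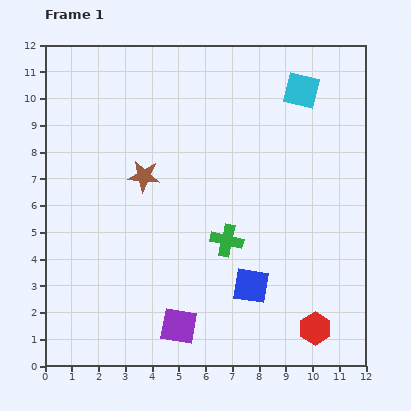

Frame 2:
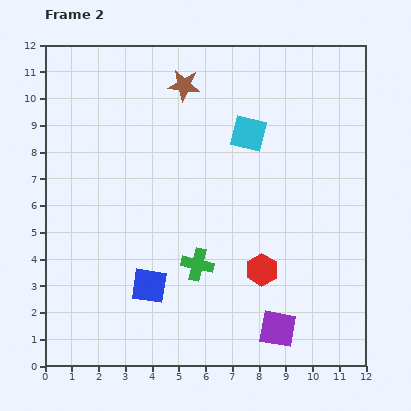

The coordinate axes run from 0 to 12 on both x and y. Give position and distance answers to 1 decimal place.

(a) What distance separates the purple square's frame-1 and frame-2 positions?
3.7

The purple square moved from (5.0, 1.5) to (8.7, 1.4), a distance of √(3.7² + 0.1²) ≈ 3.7.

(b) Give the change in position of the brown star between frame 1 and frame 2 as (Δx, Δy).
(1.5, 3.4)

The brown star was at (3.7, 7.1) in frame 1 and (5.2, 10.5) in frame 2.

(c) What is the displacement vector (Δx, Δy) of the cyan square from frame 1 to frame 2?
(-2.0, -1.6)

The cyan square was at (9.6, 10.3) in frame 1 and (7.6, 8.7) in frame 2.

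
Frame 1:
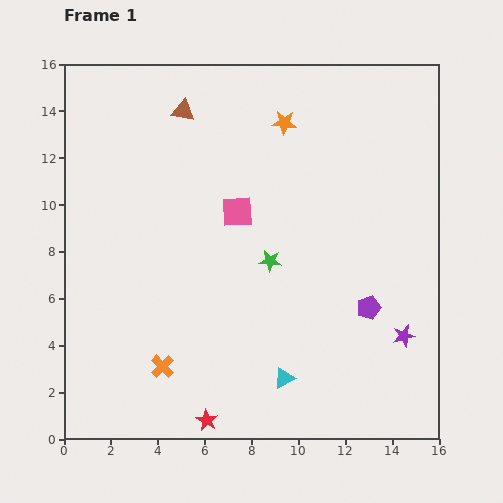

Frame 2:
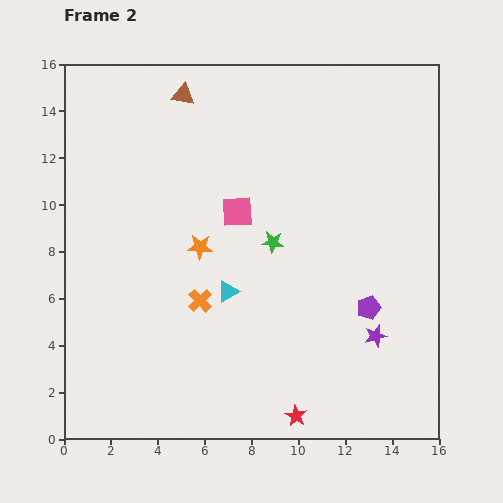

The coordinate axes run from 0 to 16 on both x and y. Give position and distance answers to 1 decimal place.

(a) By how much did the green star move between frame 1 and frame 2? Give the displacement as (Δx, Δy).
(0.1, 0.8)

The green star was at (8.8, 7.6) in frame 1 and (8.9, 8.4) in frame 2.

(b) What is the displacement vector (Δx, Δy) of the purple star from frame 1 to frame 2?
(-1.2, 0.0)

The purple star was at (14.5, 4.4) in frame 1 and (13.3, 4.4) in frame 2.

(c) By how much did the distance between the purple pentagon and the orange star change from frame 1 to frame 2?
-1.0

Distance in frame 1: 8.7. Distance in frame 2: 7.7.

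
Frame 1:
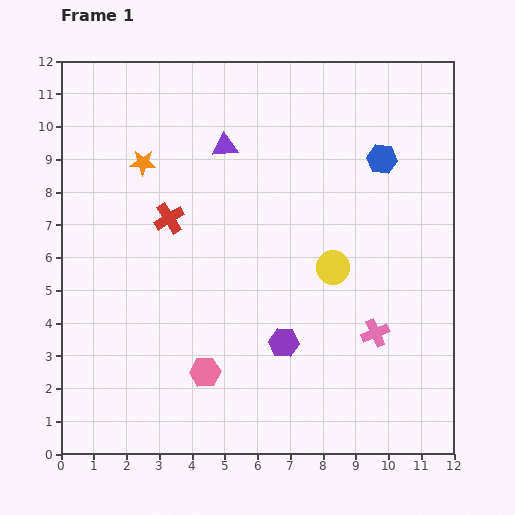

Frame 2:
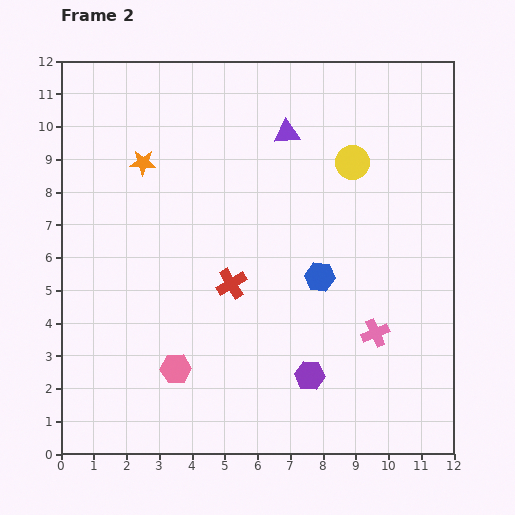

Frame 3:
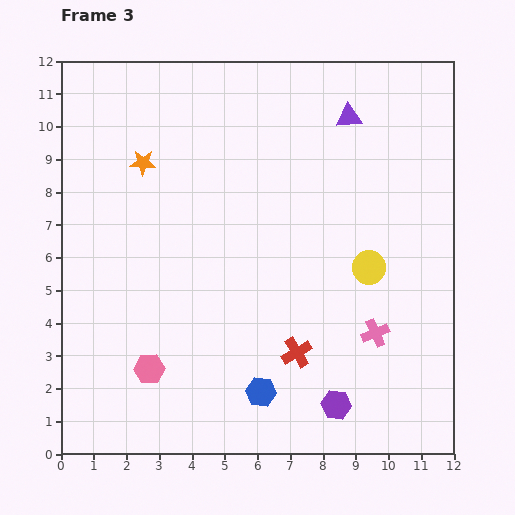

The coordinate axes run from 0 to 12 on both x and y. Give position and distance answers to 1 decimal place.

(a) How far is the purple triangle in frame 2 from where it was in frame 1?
1.9

The purple triangle moved from (5.0, 9.4) to (6.9, 9.8), a distance of √(1.9² + 0.4²) ≈ 1.9.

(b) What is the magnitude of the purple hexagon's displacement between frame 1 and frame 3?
2.5

The purple hexagon moved from (6.8, 3.4) to (8.4, 1.5), a distance of √(1.6² + 1.9²) ≈ 2.5.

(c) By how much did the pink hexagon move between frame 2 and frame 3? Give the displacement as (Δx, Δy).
(-0.8, 0.0)

The pink hexagon was at (3.5, 2.6) in frame 2 and (2.7, 2.6) in frame 3.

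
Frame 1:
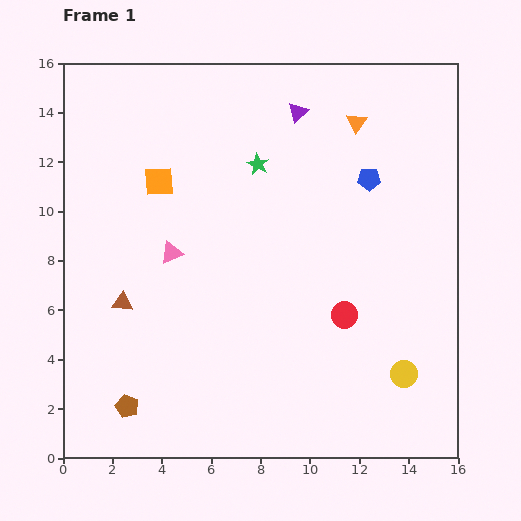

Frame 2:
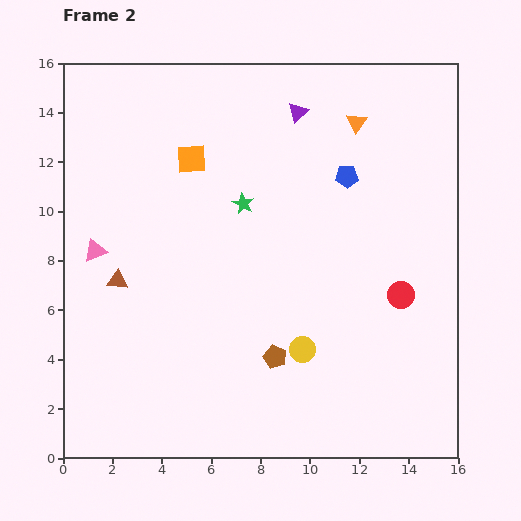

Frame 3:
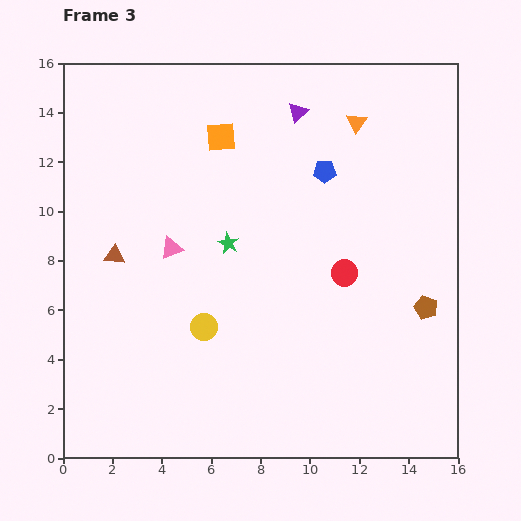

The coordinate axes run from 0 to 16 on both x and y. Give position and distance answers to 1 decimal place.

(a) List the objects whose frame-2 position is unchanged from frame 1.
the purple triangle, the orange triangle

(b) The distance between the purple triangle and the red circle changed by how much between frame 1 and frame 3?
-1.6

Distance in frame 1: 8.4. Distance in frame 3: 6.8.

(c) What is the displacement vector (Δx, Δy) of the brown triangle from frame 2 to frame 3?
(-0.1, 1.0)

The brown triangle was at (2.2, 7.2) in frame 2 and (2.1, 8.2) in frame 3.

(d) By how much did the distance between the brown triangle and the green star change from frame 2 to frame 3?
-1.4

Distance in frame 2: 6.0. Distance in frame 3: 4.6.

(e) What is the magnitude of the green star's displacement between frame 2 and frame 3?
1.7

The green star moved from (7.3, 10.3) to (6.7, 8.7), a distance of √(0.6² + 1.6²) ≈ 1.7.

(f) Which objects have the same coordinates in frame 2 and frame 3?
the purple triangle, the orange triangle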